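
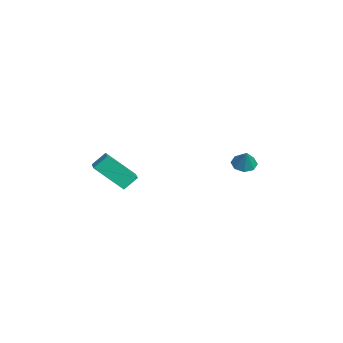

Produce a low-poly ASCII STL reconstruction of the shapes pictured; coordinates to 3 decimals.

solid 
facet normal -0.537 -0.038 -0.843
outer loop
vertex 0.956 3.077 2.711
vertex 0.555 2.69 2.984
vertex 0.601 3.306 2.927
endloop
endfacet
facet normal 0.598 0.788 0.148
outer loop
vertex 0.956 3.077 2.711
vertex 0.601 3.306 2.927
vertex 1.125 2.73 3.876
endloop
endfacet
facet normal -0.538 -0.038 -0.842
outer loop
vertex 0.601 3.306 2.927
vertex 0.555 2.69 2.984
vertex 0.219 3.175 3.177
endloop
endfacet
facet normal 0.034 0.863 0.505
outer loop
vertex 0.601 3.306 2.927
vertex 0.219 3.175 3.177
vertex 1.125 2.73 3.876
endloop
endfacet
facet normal -0.537 -0.037 -0.843
outer loop
vertex 0.219 3.175 3.177
vertex 0.555 2.69 2.984
vertex 0.034 2.76 3.313
endloop
endfacet
facet normal -0.402 0.442 0.802
outer loop
vertex 0.219 3.175 3.177
vertex 0.034 2.76 3.313
vertex 1.125 2.73 3.876
endloop
endfacet
facet normal -0.537 -0.038 -0.843
outer loop
vertex 0.034 2.76 3.313
vertex 0.555 2.69 2.984
vertex 0.154 2.304 3.257
endloop
endfacet
facet normal -0.452 -0.225 0.863
outer loop
vertex 0.034 2.76 3.313
vertex 0.154 2.304 3.257
vertex 1.125 2.73 3.876
endloop
endfacet
facet normal -0.538 -0.036 -0.842
outer loop
vertex 0.154 2.304 3.257
vertex 0.555 2.69 2.984
vertex 0.509 2.075 3.04
endloop
endfacet
facet normal -0.086 -0.752 0.653
outer loop
vertex 0.154 2.304 3.257
vertex 0.509 2.075 3.04
vertex 1.125 2.73 3.876
endloop
endfacet
facet normal -0.538 -0.036 -0.842
outer loop
vertex 0.509 2.075 3.04
vertex 0.555 2.69 2.984
vertex 0.89 2.206 2.791
endloop
endfacet
facet normal 0.478 -0.827 0.296
outer loop
vertex 0.509 2.075 3.04
vertex 0.89 2.206 2.791
vertex 1.125 2.73 3.876
endloop
endfacet
facet normal -0.539 -0.038 -0.841
outer loop
vertex 0.89 2.206 2.791
vertex 0.555 2.69 2.984
vertex 1.075 2.621 2.654
endloop
endfacet
facet normal 0.913 -0.407 -0.001
outer loop
vertex 0.89 2.206 2.791
vertex 1.075 2.621 2.654
vertex 1.125 2.73 3.876
endloop
endfacet
facet normal -0.539 -0.035 -0.842
outer loop
vertex 1.075 2.621 2.654
vertex 0.555 2.69 2.984
vertex 0.956 3.077 2.711
endloop
endfacet
facet normal 0.964 0.259 -0.063
outer loop
vertex 1.075 2.621 2.654
vertex 0.956 3.077 2.711
vertex 1.125 2.73 3.876
endloop
endfacet
facet normal -0.975 -0.023 -0.223
outer loop
vertex 0.92 -4.277 3.321
vertex 0.76 -3.643 3.954
vertex 1.179 -2.944 2.05
endloop
endfacet
facet normal 0.176 -0.697 -0.695
outer loop
vertex 2.3 -2.917 2.306
vertex 0.92 -4.277 3.321
vertex 1.179 -2.944 2.05
endloop
endfacet
facet normal -0.975 -0.023 -0.223
outer loop
vertex 1.179 -2.944 2.05
vertex 0.76 -3.643 3.954
vertex 1.019 -2.31 2.683
endloop
endfacet
facet normal 0.139 0.717 -0.683
outer loop
vertex 1.019 -2.31 2.683
vertex 2.3 -2.917 2.306
vertex 1.179 -2.944 2.05
endloop
endfacet
facet normal -0.139 -0.717 0.683
outer loop
vertex 0.92 -4.277 3.321
vertex 1.881 -3.616 4.21
vertex 0.76 -3.643 3.954
endloop
endfacet
facet normal 0.176 -0.697 -0.695
outer loop
vertex 2.041 -4.25 3.577
vertex 0.92 -4.277 3.321
vertex 2.3 -2.917 2.306
endloop
endfacet
facet normal -0.139 -0.717 0.683
outer loop
vertex 2.041 -4.25 3.577
vertex 1.881 -3.616 4.21
vertex 0.92 -4.277 3.321
endloop
endfacet
facet normal -0.176 0.697 0.695
outer loop
vertex 0.76 -3.643 3.954
vertex 1.881 -3.616 4.21
vertex 1.019 -2.31 2.683
endloop
endfacet
facet normal 0.139 0.717 -0.683
outer loop
vertex 2.14 -2.283 2.939
vertex 2.3 -2.917 2.306
vertex 1.019 -2.31 2.683
endloop
endfacet
facet normal -0.176 0.697 0.695
outer loop
vertex 1.019 -2.31 2.683
vertex 1.881 -3.616 4.21
vertex 2.14 -2.283 2.939
endloop
endfacet
facet normal 0.975 0.023 0.223
outer loop
vertex 2.14 -2.283 2.939
vertex 2.041 -4.25 3.577
vertex 2.3 -2.917 2.306
endloop
endfacet
facet normal 0.975 0.023 0.223
outer loop
vertex 1.881 -3.616 4.21
vertex 2.041 -4.25 3.577
vertex 2.14 -2.283 2.939
endloop
endfacet

endsolid


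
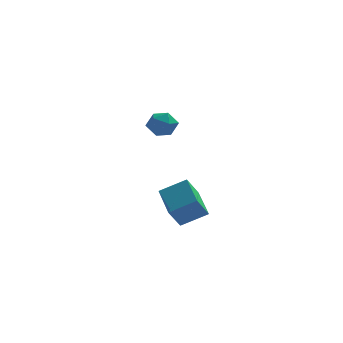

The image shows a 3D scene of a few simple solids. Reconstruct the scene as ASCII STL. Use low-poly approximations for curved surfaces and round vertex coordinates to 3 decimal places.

solid 
facet normal 0.176 0.944 -0.279
outer loop
vertex -3.019 1.459 -0.481
vertex -3.655 1.648 -0.242
vertex -3.097 1.671 0.187
endloop
endfacet
facet normal 0.782 0.614 -0.104
outer loop
vertex -3.019 1.459 -0.481
vertex -3.097 1.671 0.187
vertex -2.684 1.12 0.038
endloop
endfacet
facet normal 0.851 0.040 -0.523
outer loop
vertex -3.019 1.459 -0.481
vertex -2.684 1.12 0.038
vertex -2.987 0.756 -0.483
endloop
endfacet
facet normal 0.286 0.016 -0.958
outer loop
vertex -3.019 1.459 -0.481
vertex -2.987 0.756 -0.483
vertex -3.587 1.082 -0.657
endloop
endfacet
facet normal -0.132 0.576 -0.807
outer loop
vertex -3.019 1.459 -0.481
vertex -3.587 1.082 -0.657
vertex -3.655 1.648 -0.242
endloop
endfacet
facet normal 0.724 0.388 0.571
outer loop
vertex -2.684 1.12 0.038
vertex -3.097 1.671 0.187
vertex -3.113 1.098 0.597
endloop
endfacet
facet normal -0.259 0.922 0.288
outer loop
vertex -3.097 1.671 0.187
vertex -3.655 1.648 -0.242
vertex -3.713 1.424 0.423
endloop
endfacet
facet normal -0.756 0.325 -0.568
outer loop
vertex -3.655 1.648 -0.242
vertex -3.587 1.082 -0.657
vertex -4.016 1.06 -0.098
endloop
endfacet
facet normal -0.079 -0.579 -0.812
outer loop
vertex -3.587 1.082 -0.657
vertex -2.987 0.756 -0.483
vertex -3.603 0.509 -0.247
endloop
endfacet
facet normal 0.835 -0.539 -0.109
outer loop
vertex -2.987 0.756 -0.483
vertex -2.684 1.12 0.038
vertex -3.045 0.532 0.182
endloop
endfacet
facet normal -0.286 -0.016 0.958
outer loop
vertex -3.681 0.721 0.421
vertex -3.113 1.098 0.597
vertex -3.713 1.424 0.423
endloop
endfacet
facet normal -0.851 -0.040 0.523
outer loop
vertex -3.681 0.721 0.421
vertex -3.713 1.424 0.423
vertex -4.016 1.06 -0.098
endloop
endfacet
facet normal -0.782 -0.614 0.104
outer loop
vertex -3.681 0.721 0.421
vertex -4.016 1.06 -0.098
vertex -3.603 0.509 -0.247
endloop
endfacet
facet normal -0.176 -0.944 0.279
outer loop
vertex -3.681 0.721 0.421
vertex -3.603 0.509 -0.247
vertex -3.045 0.532 0.182
endloop
endfacet
facet normal 0.132 -0.576 0.807
outer loop
vertex -3.681 0.721 0.421
vertex -3.045 0.532 0.182
vertex -3.113 1.098 0.597
endloop
endfacet
facet normal 0.079 0.579 0.812
outer loop
vertex -3.713 1.424 0.423
vertex -3.113 1.098 0.597
vertex -3.097 1.671 0.187
endloop
endfacet
facet normal -0.835 0.539 0.109
outer loop
vertex -4.016 1.06 -0.098
vertex -3.713 1.424 0.423
vertex -3.655 1.648 -0.242
endloop
endfacet
facet normal -0.724 -0.388 -0.571
outer loop
vertex -3.603 0.509 -0.247
vertex -4.016 1.06 -0.098
vertex -3.587 1.082 -0.657
endloop
endfacet
facet normal 0.259 -0.922 -0.288
outer loop
vertex -3.045 0.532 0.182
vertex -3.603 0.509 -0.247
vertex -2.987 0.756 -0.483
endloop
endfacet
facet normal 0.756 -0.325 0.568
outer loop
vertex -3.113 1.098 0.597
vertex -3.045 0.532 0.182
vertex -2.684 1.12 0.038
endloop
endfacet
facet normal -0.403 -0.427 0.809
outer loop
vertex -1.814 -4.715 -1.9
vertex -2.236 -3.301 -1.364
vertex -2.872 -4.812 -2.478
endloop
endfacet
facet normal 0.269 -0.901 -0.341
outer loop
vertex -2.444 -4.359 -3.336
vertex -1.814 -4.715 -1.9
vertex -2.872 -4.812 -2.478
endloop
endfacet
facet normal -0.403 -0.427 0.809
outer loop
vertex -2.872 -4.812 -2.478
vertex -2.236 -3.301 -1.364
vertex -3.294 -3.398 -1.942
endloop
endfacet
facet normal -0.875 -0.080 -0.478
outer loop
vertex -3.294 -3.398 -1.942
vertex -2.444 -4.359 -3.336
vertex -2.872 -4.812 -2.478
endloop
endfacet
facet normal 0.875 0.080 0.478
outer loop
vertex -1.814 -4.715 -1.9
vertex -1.808 -2.848 -2.222
vertex -2.236 -3.301 -1.364
endloop
endfacet
facet normal 0.269 -0.901 -0.341
outer loop
vertex -1.386 -4.262 -2.758
vertex -1.814 -4.715 -1.9
vertex -2.444 -4.359 -3.336
endloop
endfacet
facet normal 0.875 0.080 0.478
outer loop
vertex -1.386 -4.262 -2.758
vertex -1.808 -2.848 -2.222
vertex -1.814 -4.715 -1.9
endloop
endfacet
facet normal -0.269 0.901 0.341
outer loop
vertex -2.236 -3.301 -1.364
vertex -1.808 -2.848 -2.222
vertex -3.294 -3.398 -1.942
endloop
endfacet
facet normal -0.875 -0.080 -0.478
outer loop
vertex -2.866 -2.945 -2.8
vertex -2.444 -4.359 -3.336
vertex -3.294 -3.398 -1.942
endloop
endfacet
facet normal -0.269 0.901 0.341
outer loop
vertex -3.294 -3.398 -1.942
vertex -1.808 -2.848 -2.222
vertex -2.866 -2.945 -2.8
endloop
endfacet
facet normal 0.403 0.427 -0.809
outer loop
vertex -2.866 -2.945 -2.8
vertex -1.386 -4.262 -2.758
vertex -2.444 -4.359 -3.336
endloop
endfacet
facet normal 0.403 0.427 -0.809
outer loop
vertex -1.808 -2.848 -2.222
vertex -1.386 -4.262 -2.758
vertex -2.866 -2.945 -2.8
endloop
endfacet

endsolid


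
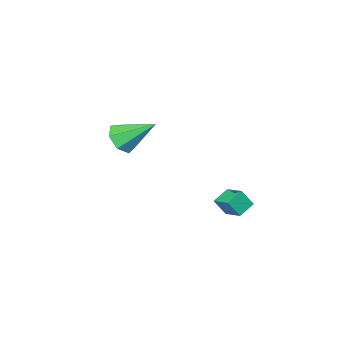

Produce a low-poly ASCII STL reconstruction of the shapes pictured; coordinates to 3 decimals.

solid 
facet normal 0.483 -0.618 -0.620
outer loop
vertex 4.439 -2.831 -1.076
vertex 3.655 -2.958 -1.56
vertex 4.316 -2.316 -1.685
endloop
endfacet
facet normal 0.625 0.654 0.427
outer loop
vertex 4.439 -2.831 -1.076
vertex 4.316 -2.316 -1.685
vertex 2.625 -1.642 -0.24
endloop
endfacet
facet normal 0.483 -0.618 -0.620
outer loop
vertex 4.316 -2.316 -1.685
vertex 3.655 -2.958 -1.56
vertex 3.696 -2.284 -2.2
endloop
endfacet
facet normal 0.213 0.957 -0.197
outer loop
vertex 4.316 -2.316 -1.685
vertex 3.696 -2.284 -2.2
vertex 2.625 -1.642 -0.24
endloop
endfacet
facet normal 0.483 -0.618 -0.620
outer loop
vertex 3.696 -2.284 -2.2
vertex 3.655 -2.958 -1.56
vertex 3.045 -2.76 -2.233
endloop
endfacet
facet normal -0.494 0.710 -0.502
outer loop
vertex 3.696 -2.284 -2.2
vertex 3.045 -2.76 -2.233
vertex 2.625 -1.642 -0.24
endloop
endfacet
facet normal 0.484 -0.618 -0.620
outer loop
vertex 3.045 -2.76 -2.233
vertex 3.655 -2.958 -1.56
vertex 2.853 -3.385 -1.76
endloop
endfacet
facet normal -0.961 0.100 -0.258
outer loop
vertex 3.045 -2.76 -2.233
vertex 2.853 -3.385 -1.76
vertex 2.625 -1.642 -0.24
endloop
endfacet
facet normal 0.484 -0.618 -0.620
outer loop
vertex 2.853 -3.385 -1.76
vertex 3.655 -2.958 -1.56
vertex 3.266 -3.688 -1.136
endloop
endfacet
facet normal -0.838 -0.417 0.352
outer loop
vertex 2.853 -3.385 -1.76
vertex 3.266 -3.688 -1.136
vertex 2.625 -1.642 -0.24
endloop
endfacet
facet normal 0.484 -0.618 -0.620
outer loop
vertex 3.266 -3.688 -1.136
vertex 3.655 -2.958 -1.56
vertex 3.971 -3.442 -0.831
endloop
endfacet
facet normal -0.219 -0.448 0.867
outer loop
vertex 3.266 -3.688 -1.136
vertex 3.971 -3.442 -0.831
vertex 2.625 -1.642 -0.24
endloop
endfacet
facet normal 0.483 -0.618 -0.620
outer loop
vertex 3.971 -3.442 -0.831
vertex 3.655 -2.958 -1.56
vertex 4.439 -2.831 -1.076
endloop
endfacet
facet normal 0.434 0.029 0.901
outer loop
vertex 3.971 -3.442 -0.831
vertex 4.439 -2.831 -1.076
vertex 2.625 -1.642 -0.24
endloop
endfacet
facet normal -0.428 0.357 -0.830
outer loop
vertex 0.897 3.777 -3.284
vertex 1.756 3.96 -3.648
vertex 0.925 2.69 -3.766
endloop
endfacet
facet normal -0.904 -0.193 0.382
outer loop
vertex 1.344 2.34 -2.952
vertex 0.897 3.777 -3.284
vertex 0.925 2.69 -3.766
endloop
endfacet
facet normal -0.428 0.357 -0.830
outer loop
vertex 0.925 2.69 -3.766
vertex 1.756 3.96 -3.648
vertex 1.783 2.872 -4.13
endloop
endfacet
facet normal 0.022 -0.914 -0.405
outer loop
vertex 1.783 2.872 -4.13
vertex 1.344 2.34 -2.952
vertex 0.925 2.69 -3.766
endloop
endfacet
facet normal -0.023 0.914 0.405
outer loop
vertex 0.897 3.777 -3.284
vertex 2.175 3.61 -2.834
vertex 1.756 3.96 -3.648
endloop
endfacet
facet normal -0.903 -0.192 0.384
outer loop
vertex 1.317 3.428 -2.47
vertex 0.897 3.777 -3.284
vertex 1.344 2.34 -2.952
endloop
endfacet
facet normal -0.023 0.915 0.404
outer loop
vertex 1.317 3.428 -2.47
vertex 2.175 3.61 -2.834
vertex 0.897 3.777 -3.284
endloop
endfacet
facet normal 0.904 0.192 -0.383
outer loop
vertex 1.756 3.96 -3.648
vertex 2.175 3.61 -2.834
vertex 1.783 2.872 -4.13
endloop
endfacet
facet normal 0.024 -0.914 -0.404
outer loop
vertex 2.203 2.523 -3.316
vertex 1.344 2.34 -2.952
vertex 1.783 2.872 -4.13
endloop
endfacet
facet normal 0.903 0.193 -0.383
outer loop
vertex 1.783 2.872 -4.13
vertex 2.175 3.61 -2.834
vertex 2.203 2.523 -3.316
endloop
endfacet
facet normal 0.428 -0.357 0.830
outer loop
vertex 2.203 2.523 -3.316
vertex 1.317 3.428 -2.47
vertex 1.344 2.34 -2.952
endloop
endfacet
facet normal 0.428 -0.357 0.830
outer loop
vertex 2.175 3.61 -2.834
vertex 1.317 3.428 -2.47
vertex 2.203 2.523 -3.316
endloop
endfacet

endsolid


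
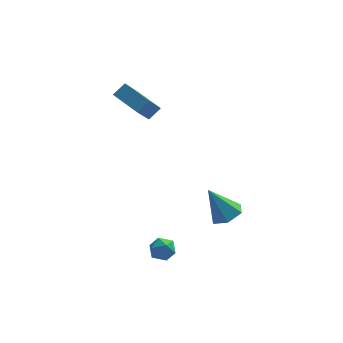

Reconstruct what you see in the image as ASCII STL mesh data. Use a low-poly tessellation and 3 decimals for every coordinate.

solid 
facet normal 0.474 -0.099 -0.875
outer loop
vertex 2.682 -2.429 -0.277
vertex 1.994 -2.007 -0.698
vertex 2.694 -1.524 -0.373
endloop
endfacet
facet normal 0.640 0.073 0.765
outer loop
vertex 2.682 -2.429 -0.277
vertex 2.694 -1.524 -0.373
vertex 1.066 -1.813 1.018
endloop
endfacet
facet normal 0.474 -0.099 -0.875
outer loop
vertex 2.694 -1.524 -0.373
vertex 1.994 -2.007 -0.698
vertex 2.006 -1.102 -0.794
endloop
endfacet
facet normal 0.242 0.854 0.461
outer loop
vertex 2.694 -1.524 -0.373
vertex 2.006 -1.102 -0.794
vertex 1.066 -1.813 1.018
endloop
endfacet
facet normal 0.473 -0.099 -0.875
outer loop
vertex 2.006 -1.102 -0.794
vertex 1.994 -2.007 -0.698
vertex 1.306 -1.585 -1.118
endloop
endfacet
facet normal -0.575 0.818 0.023
outer loop
vertex 2.006 -1.102 -0.794
vertex 1.306 -1.585 -1.118
vertex 1.066 -1.813 1.018
endloop
endfacet
facet normal 0.473 -0.099 -0.875
outer loop
vertex 1.306 -1.585 -1.118
vertex 1.994 -2.007 -0.698
vertex 1.294 -2.49 -1.022
endloop
endfacet
facet normal -0.994 0.001 -0.112
outer loop
vertex 1.306 -1.585 -1.118
vertex 1.294 -2.49 -1.022
vertex 1.066 -1.813 1.018
endloop
endfacet
facet normal 0.473 -0.099 -0.875
outer loop
vertex 1.294 -2.49 -1.022
vertex 1.994 -2.007 -0.698
vertex 1.983 -2.912 -0.602
endloop
endfacet
facet normal -0.595 -0.780 0.192
outer loop
vertex 1.294 -2.49 -1.022
vertex 1.983 -2.912 -0.602
vertex 1.066 -1.813 1.018
endloop
endfacet
facet normal 0.475 -0.099 -0.875
outer loop
vertex 1.983 -2.912 -0.602
vertex 1.994 -2.007 -0.698
vertex 2.682 -2.429 -0.277
endloop
endfacet
facet normal 0.221 -0.744 0.630
outer loop
vertex 1.983 -2.912 -0.602
vertex 2.682 -2.429 -0.277
vertex 1.066 -1.813 1.018
endloop
endfacet
facet normal -0.663 0.703 0.256
outer loop
vertex -3.51 3.606 4.349
vertex -2.896 3.975 4.926
vertex -2.918 4.633 3.062
endloop
endfacet
facet normal -0.668 -0.401 -0.627
outer loop
vertex -1.704 3.345 2.594
vertex -3.51 3.606 4.349
vertex -2.918 4.633 3.062
endloop
endfacet
facet normal -0.663 0.704 0.256
outer loop
vertex -2.918 4.633 3.062
vertex -2.896 3.975 4.926
vertex -2.303 5.002 3.639
endloop
endfacet
facet normal 0.339 0.586 -0.736
outer loop
vertex -2.303 5.002 3.639
vertex -1.704 3.345 2.594
vertex -2.918 4.633 3.062
endloop
endfacet
facet normal -0.339 -0.587 0.736
outer loop
vertex -3.51 3.606 4.349
vertex -1.682 2.687 4.458
vertex -2.896 3.975 4.926
endloop
endfacet
facet normal -0.668 -0.401 -0.627
outer loop
vertex -2.297 2.318 3.881
vertex -3.51 3.606 4.349
vertex -1.704 3.345 2.594
endloop
endfacet
facet normal -0.339 -0.586 0.736
outer loop
vertex -2.297 2.318 3.881
vertex -1.682 2.687 4.458
vertex -3.51 3.606 4.349
endloop
endfacet
facet normal 0.667 0.401 0.628
outer loop
vertex -2.896 3.975 4.926
vertex -1.682 2.687 4.458
vertex -2.303 5.002 3.639
endloop
endfacet
facet normal 0.339 0.586 -0.736
outer loop
vertex -1.09 3.714 3.171
vertex -1.704 3.345 2.594
vertex -2.303 5.002 3.639
endloop
endfacet
facet normal 0.668 0.401 0.627
outer loop
vertex -2.303 5.002 3.639
vertex -1.682 2.687 4.458
vertex -1.09 3.714 3.171
endloop
endfacet
facet normal 0.663 -0.703 -0.256
outer loop
vertex -1.09 3.714 3.171
vertex -2.297 2.318 3.881
vertex -1.704 3.345 2.594
endloop
endfacet
facet normal 0.663 -0.704 -0.257
outer loop
vertex -1.682 2.687 4.458
vertex -2.297 2.318 3.881
vertex -1.09 3.714 3.171
endloop
endfacet
facet normal -0.236 -0.813 0.532
outer loop
vertex -1.742 -3.013 -2.373
vertex -1.239 -3.418 -2.769
vertex -1.025 -3.065 -2.134
endloop
endfacet
facet normal -0.323 -0.221 0.920
outer loop
vertex -1.742 -3.013 -2.373
vertex -1.025 -3.065 -2.134
vertex -1.388 -2.401 -2.102
endloop
endfacet
facet normal -0.790 0.200 0.580
outer loop
vertex -1.742 -3.013 -2.373
vertex -1.388 -2.401 -2.102
vertex -1.825 -2.344 -2.717
endloop
endfacet
facet normal -0.991 -0.132 -0.018
outer loop
vertex -1.742 -3.013 -2.373
vertex -1.825 -2.344 -2.717
vertex -1.734 -2.972 -3.129
endloop
endfacet
facet normal -0.649 -0.759 -0.048
outer loop
vertex -1.742 -3.013 -2.373
vertex -1.734 -2.972 -3.129
vertex -1.239 -3.418 -2.769
endloop
endfacet
facet normal 0.304 0.121 0.945
outer loop
vertex -1.388 -2.401 -2.102
vertex -1.025 -3.065 -2.134
vertex -0.666 -2.428 -2.331
endloop
endfacet
facet normal 0.445 -0.838 0.316
outer loop
vertex -1.025 -3.065 -2.134
vertex -1.239 -3.418 -2.769
vertex -0.575 -3.056 -2.743
endloop
endfacet
facet normal -0.225 -0.751 -0.621
outer loop
vertex -1.239 -3.418 -2.769
vertex -1.734 -2.972 -3.129
vertex -1.012 -2.999 -3.358
endloop
endfacet
facet normal -0.778 0.262 -0.571
outer loop
vertex -1.734 -2.972 -3.129
vertex -1.825 -2.344 -2.717
vertex -1.375 -2.335 -3.326
endloop
endfacet
facet normal -0.452 0.800 0.395
outer loop
vertex -1.825 -2.344 -2.717
vertex -1.388 -2.401 -2.102
vertex -1.161 -1.982 -2.691
endloop
endfacet
facet normal 0.991 0.132 0.018
outer loop
vertex -0.658 -2.387 -3.087
vertex -0.666 -2.428 -2.331
vertex -0.575 -3.056 -2.743
endloop
endfacet
facet normal 0.790 -0.200 -0.580
outer loop
vertex -0.658 -2.387 -3.087
vertex -0.575 -3.056 -2.743
vertex -1.012 -2.999 -3.358
endloop
endfacet
facet normal 0.323 0.221 -0.920
outer loop
vertex -0.658 -2.387 -3.087
vertex -1.012 -2.999 -3.358
vertex -1.375 -2.335 -3.326
endloop
endfacet
facet normal 0.236 0.813 -0.532
outer loop
vertex -0.658 -2.387 -3.087
vertex -1.375 -2.335 -3.326
vertex -1.161 -1.982 -2.691
endloop
endfacet
facet normal 0.649 0.759 0.048
outer loop
vertex -0.658 -2.387 -3.087
vertex -1.161 -1.982 -2.691
vertex -0.666 -2.428 -2.331
endloop
endfacet
facet normal 0.778 -0.262 0.571
outer loop
vertex -0.575 -3.056 -2.743
vertex -0.666 -2.428 -2.331
vertex -1.025 -3.065 -2.134
endloop
endfacet
facet normal 0.452 -0.800 -0.395
outer loop
vertex -1.012 -2.999 -3.358
vertex -0.575 -3.056 -2.743
vertex -1.239 -3.418 -2.769
endloop
endfacet
facet normal -0.304 -0.121 -0.945
outer loop
vertex -1.375 -2.335 -3.326
vertex -1.012 -2.999 -3.358
vertex -1.734 -2.972 -3.129
endloop
endfacet
facet normal -0.445 0.838 -0.316
outer loop
vertex -1.161 -1.982 -2.691
vertex -1.375 -2.335 -3.326
vertex -1.825 -2.344 -2.717
endloop
endfacet
facet normal 0.225 0.751 0.621
outer loop
vertex -0.666 -2.428 -2.331
vertex -1.161 -1.982 -2.691
vertex -1.388 -2.401 -2.102
endloop
endfacet

endsolid


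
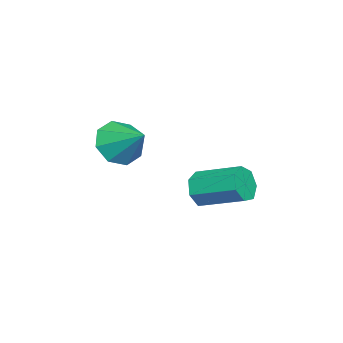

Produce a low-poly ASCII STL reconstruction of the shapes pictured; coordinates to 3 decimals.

solid 
facet normal -0.139 -0.928 -0.347
outer loop
vertex 0.783 -0.686 -0.386
vertex 0.366 -0.385 -1.024
vertex 1.17 -0.529 -0.962
endloop
endfacet
facet normal 0.828 -0.301 0.474
outer loop
vertex 0.783 -0.686 -0.386
vertex 1.17 -0.529 -0.962
vertex 1.052 1.105 0.282
endloop
endfacet
facet normal 0.827 -0.301 0.474
outer loop
vertex 1.052 1.105 0.282
vertex 1.17 -0.529 -0.962
vertex 1.439 1.261 -0.294
endloop
endfacet
facet normal 0.139 0.928 0.345
outer loop
vertex 1.052 1.105 0.282
vertex 1.439 1.261 -0.294
vertex 0.634 1.405 -0.356
endloop
endfacet
facet normal -0.140 -0.928 -0.346
outer loop
vertex 1.17 -0.529 -0.962
vertex 0.366 -0.385 -1.024
vertex 0.951 -0.264 -1.585
endloop
endfacet
facet normal 0.941 -0.016 -0.337
outer loop
vertex 1.17 -0.529 -0.962
vertex 0.951 -0.264 -1.585
vertex 1.439 1.261 -0.294
endloop
endfacet
facet normal 0.941 -0.015 -0.337
outer loop
vertex 1.439 1.261 -0.294
vertex 0.951 -0.264 -1.585
vertex 1.22 1.527 -0.917
endloop
endfacet
facet normal 0.139 0.927 0.347
outer loop
vertex 1.439 1.261 -0.294
vertex 1.22 1.527 -0.917
vertex 0.634 1.405 -0.356
endloop
endfacet
facet normal -0.140 -0.928 -0.346
outer loop
vertex 0.951 -0.264 -1.585
vertex 0.366 -0.385 -1.024
vertex 0.291 -0.09 -1.785
endloop
endfacet
facet normal 0.346 0.282 -0.895
outer loop
vertex 0.951 -0.264 -1.585
vertex 0.291 -0.09 -1.785
vertex 1.22 1.527 -0.917
endloop
endfacet
facet normal 0.346 0.282 -0.895
outer loop
vertex 1.22 1.527 -0.917
vertex 0.291 -0.09 -1.785
vertex 0.56 1.701 -1.117
endloop
endfacet
facet normal 0.139 0.927 0.347
outer loop
vertex 1.22 1.527 -0.917
vertex 0.56 1.701 -1.117
vertex 0.634 1.405 -0.356
endloop
endfacet
facet normal -0.139 -0.928 -0.346
outer loop
vertex 0.291 -0.09 -1.785
vertex 0.366 -0.385 -1.024
vertex -0.313 -0.138 -1.413
endloop
endfacet
facet normal -0.509 0.367 -0.779
outer loop
vertex 0.291 -0.09 -1.785
vertex -0.313 -0.138 -1.413
vertex 0.56 1.701 -1.117
endloop
endfacet
facet normal -0.509 0.367 -0.778
outer loop
vertex 0.56 1.701 -1.117
vertex -0.313 -0.138 -1.413
vertex -0.044 1.652 -0.745
endloop
endfacet
facet normal 0.139 0.927 0.347
outer loop
vertex 0.56 1.701 -1.117
vertex -0.044 1.652 -0.745
vertex 0.634 1.405 -0.356
endloop
endfacet
facet normal -0.139 -0.928 -0.347
outer loop
vertex -0.313 -0.138 -1.413
vertex 0.366 -0.385 -1.024
vertex -0.406 -0.373 -0.747
endloop
endfacet
facet normal -0.982 0.176 -0.075
outer loop
vertex -0.313 -0.138 -1.413
vertex -0.406 -0.373 -0.747
vertex -0.044 1.652 -0.745
endloop
endfacet
facet normal -0.982 0.176 -0.075
outer loop
vertex -0.044 1.652 -0.745
vertex -0.406 -0.373 -0.747
vertex -0.137 1.418 -0.079
endloop
endfacet
facet normal 0.140 0.928 0.346
outer loop
vertex -0.044 1.652 -0.745
vertex -0.137 1.418 -0.079
vertex 0.634 1.405 -0.356
endloop
endfacet
facet normal -0.138 -0.928 -0.346
outer loop
vertex -0.406 -0.373 -0.747
vertex 0.366 -0.385 -1.024
vertex 0.082 -0.616 -0.29
endloop
endfacet
facet normal -0.714 -0.148 0.684
outer loop
vertex -0.406 -0.373 -0.747
vertex 0.082 -0.616 -0.29
vertex -0.137 1.418 -0.079
endloop
endfacet
facet normal -0.714 -0.148 0.684
outer loop
vertex -0.137 1.418 -0.079
vertex 0.082 -0.616 -0.29
vertex 0.351 1.174 0.378
endloop
endfacet
facet normal 0.140 0.928 0.346
outer loop
vertex -0.137 1.418 -0.079
vertex 0.351 1.174 0.378
vertex 0.634 1.405 -0.356
endloop
endfacet
facet normal -0.140 -0.928 -0.346
outer loop
vertex 0.082 -0.616 -0.29
vertex 0.366 -0.385 -1.024
vertex 0.783 -0.686 -0.386
endloop
endfacet
facet normal 0.091 -0.360 0.928
outer loop
vertex 0.082 -0.616 -0.29
vertex 0.783 -0.686 -0.386
vertex 0.351 1.174 0.378
endloop
endfacet
facet normal 0.092 -0.360 0.928
outer loop
vertex 0.351 1.174 0.378
vertex 0.783 -0.686 -0.386
vertex 1.052 1.105 0.282
endloop
endfacet
facet normal 0.139 0.928 0.346
outer loop
vertex 0.351 1.174 0.378
vertex 1.052 1.105 0.282
vertex 0.634 1.405 -0.356
endloop
endfacet
facet normal -0.430 -0.730 -0.531
outer loop
vertex 0.038 -3.277 -0.342
vertex -0.371 -3.703 0.574
vertex -0.714 -2.969 -0.156
endloop
endfacet
facet normal 0.250 0.869 -0.428
outer loop
vertex 0.038 -3.277 -0.342
vertex -0.714 -2.969 -0.156
vertex 0.351 -2.477 1.466
endloop
endfacet
facet normal -0.430 -0.730 -0.532
outer loop
vertex -0.714 -2.969 -0.156
vertex -0.371 -3.703 0.574
vertex -1.266 -3.091 0.458
endloop
endfacet
facet normal -0.306 0.948 -0.087
outer loop
vertex -0.714 -2.969 -0.156
vertex -1.266 -3.091 0.458
vertex 0.351 -2.477 1.466
endloop
endfacet
facet normal -0.430 -0.729 -0.532
outer loop
vertex -1.266 -3.091 0.458
vertex -0.371 -3.703 0.574
vertex -1.294 -3.572 1.14
endloop
endfacet
facet normal -0.553 0.692 0.465
outer loop
vertex -1.266 -3.091 0.458
vertex -1.294 -3.572 1.14
vertex 0.351 -2.477 1.466
endloop
endfacet
facet normal -0.430 -0.730 -0.532
outer loop
vertex -1.294 -3.572 1.14
vertex -0.371 -3.703 0.574
vertex -0.781 -4.129 1.49
endloop
endfacet
facet normal -0.346 0.250 0.904
outer loop
vertex -1.294 -3.572 1.14
vertex -0.781 -4.129 1.49
vertex 0.351 -2.477 1.466
endloop
endfacet
facet normal -0.430 -0.729 -0.532
outer loop
vertex -0.781 -4.129 1.49
vertex -0.371 -3.703 0.574
vertex -0.028 -4.437 1.303
endloop
endfacet
facet normal 0.193 -0.118 0.974
outer loop
vertex -0.781 -4.129 1.49
vertex -0.028 -4.437 1.303
vertex 0.351 -2.477 1.466
endloop
endfacet
facet normal -0.431 -0.729 -0.532
outer loop
vertex -0.028 -4.437 1.303
vertex -0.371 -3.703 0.574
vertex 0.523 -4.315 0.689
endloop
endfacet
facet normal 0.749 -0.197 0.633
outer loop
vertex -0.028 -4.437 1.303
vertex 0.523 -4.315 0.689
vertex 0.351 -2.477 1.466
endloop
endfacet
facet normal -0.430 -0.729 -0.532
outer loop
vertex 0.523 -4.315 0.689
vertex -0.371 -3.703 0.574
vertex 0.551 -3.834 0.008
endloop
endfacet
facet normal 0.995 0.058 0.082
outer loop
vertex 0.523 -4.315 0.689
vertex 0.551 -3.834 0.008
vertex 0.351 -2.477 1.466
endloop
endfacet
facet normal -0.430 -0.730 -0.531
outer loop
vertex 0.551 -3.834 0.008
vertex -0.371 -3.703 0.574
vertex 0.038 -3.277 -0.342
endloop
endfacet
facet normal 0.788 0.501 -0.358
outer loop
vertex 0.551 -3.834 0.008
vertex 0.038 -3.277 -0.342
vertex 0.351 -2.477 1.466
endloop
endfacet

endsolid


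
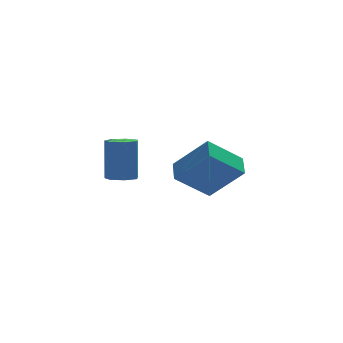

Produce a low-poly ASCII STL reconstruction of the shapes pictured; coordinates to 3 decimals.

solid 
facet normal -0.779 0.011 0.627
outer loop
vertex -0.018 0.747 -2.388
vertex 0.25 1.723 -2.072
vertex -1.178 1.536 -3.841
endloop
endfacet
facet normal -0.252 -0.920 -0.298
outer loop
vertex 0.27 1.517 -5.008
vertex -0.018 0.747 -2.388
vertex -1.178 1.536 -3.841
endloop
endfacet
facet normal -0.779 0.010 0.627
outer loop
vertex -1.178 1.536 -3.841
vertex 0.25 1.723 -2.072
vertex -0.911 2.512 -3.525
endloop
endfacet
facet normal -0.575 0.390 -0.719
outer loop
vertex -0.911 2.512 -3.525
vertex 0.27 1.517 -5.008
vertex -1.178 1.536 -3.841
endloop
endfacet
facet normal 0.575 -0.391 0.719
outer loop
vertex -0.018 0.747 -2.388
vertex 1.698 1.704 -3.239
vertex 0.25 1.723 -2.072
endloop
endfacet
facet normal -0.252 -0.921 -0.298
outer loop
vertex 1.431 0.728 -3.555
vertex -0.018 0.747 -2.388
vertex 0.27 1.517 -5.008
endloop
endfacet
facet normal 0.574 -0.390 0.720
outer loop
vertex 1.431 0.728 -3.555
vertex 1.698 1.704 -3.239
vertex -0.018 0.747 -2.388
endloop
endfacet
facet normal 0.252 0.921 0.298
outer loop
vertex 0.25 1.723 -2.072
vertex 1.698 1.704 -3.239
vertex -0.911 2.512 -3.525
endloop
endfacet
facet normal -0.574 0.391 -0.719
outer loop
vertex 0.538 2.493 -4.692
vertex 0.27 1.517 -5.008
vertex -0.911 2.512 -3.525
endloop
endfacet
facet normal 0.252 0.920 0.298
outer loop
vertex -0.911 2.512 -3.525
vertex 1.698 1.704 -3.239
vertex 0.538 2.493 -4.692
endloop
endfacet
facet normal 0.778 -0.011 -0.628
outer loop
vertex 0.538 2.493 -4.692
vertex 1.431 0.728 -3.555
vertex 0.27 1.517 -5.008
endloop
endfacet
facet normal 0.779 -0.010 -0.627
outer loop
vertex 1.698 1.704 -3.239
vertex 1.431 0.728 -3.555
vertex 0.538 2.493 -4.692
endloop
endfacet
facet normal -0.087 -0.280 -0.956
outer loop
vertex -3.723 -0.654 -2.274
vertex -4.056 -1.158 -2.096
vertex -4.264 -0.582 -2.246
endloop
endfacet
facet normal 0.112 0.951 -0.289
outer loop
vertex -3.723 -0.654 -2.274
vertex -4.264 -0.582 -2.246
vertex -3.57 -0.158 -0.582
endloop
endfacet
facet normal 0.112 0.951 -0.289
outer loop
vertex -3.57 -0.158 -0.582
vertex -4.264 -0.582 -2.246
vertex -4.111 -0.086 -0.554
endloop
endfacet
facet normal 0.087 0.280 0.956
outer loop
vertex -3.57 -0.158 -0.582
vertex -4.111 -0.086 -0.554
vertex -3.904 -0.662 -0.404
endloop
endfacet
facet normal -0.087 -0.280 -0.956
outer loop
vertex -4.264 -0.582 -2.246
vertex -4.056 -1.158 -2.096
vertex -4.649 -0.944 -2.105
endloop
endfacet
facet normal -0.705 0.695 -0.140
outer loop
vertex -4.264 -0.582 -2.246
vertex -4.649 -0.944 -2.105
vertex -4.111 -0.086 -0.554
endloop
endfacet
facet normal -0.705 0.695 -0.140
outer loop
vertex -4.111 -0.086 -0.554
vertex -4.649 -0.944 -2.105
vertex -4.496 -0.448 -0.413
endloop
endfacet
facet normal 0.087 0.280 0.956
outer loop
vertex -4.111 -0.086 -0.554
vertex -4.496 -0.448 -0.413
vertex -3.904 -0.662 -0.404
endloop
endfacet
facet normal -0.086 -0.279 -0.956
outer loop
vertex -4.649 -0.944 -2.105
vertex -4.056 -1.158 -2.096
vertex -4.587 -1.467 -1.958
endloop
endfacet
facet normal -0.990 -0.085 0.114
outer loop
vertex -4.649 -0.944 -2.105
vertex -4.587 -1.467 -1.958
vertex -4.496 -0.448 -0.413
endloop
endfacet
facet normal -0.990 -0.083 0.113
outer loop
vertex -4.496 -0.448 -0.413
vertex -4.587 -1.467 -1.958
vertex -4.435 -0.971 -0.265
endloop
endfacet
facet normal 0.087 0.281 0.956
outer loop
vertex -4.496 -0.448 -0.413
vertex -4.435 -0.971 -0.265
vertex -3.904 -0.662 -0.404
endloop
endfacet
facet normal -0.085 -0.281 -0.956
outer loop
vertex -4.587 -1.467 -1.958
vertex -4.056 -1.158 -2.096
vertex -4.126 -1.757 -1.914
endloop
endfacet
facet normal -0.530 -0.800 0.282
outer loop
vertex -4.587 -1.467 -1.958
vertex -4.126 -1.757 -1.914
vertex -4.435 -0.971 -0.265
endloop
endfacet
facet normal -0.530 -0.800 0.282
outer loop
vertex -4.435 -0.971 -0.265
vertex -4.126 -1.757 -1.914
vertex -3.974 -1.261 -0.222
endloop
endfacet
facet normal 0.087 0.280 0.956
outer loop
vertex -4.435 -0.971 -0.265
vertex -3.974 -1.261 -0.222
vertex -3.904 -0.662 -0.404
endloop
endfacet
facet normal -0.087 -0.280 -0.956
outer loop
vertex -4.126 -1.757 -1.914
vertex -4.056 -1.158 -2.096
vertex -3.612 -1.596 -2.008
endloop
endfacet
facet normal 0.330 -0.914 0.238
outer loop
vertex -4.126 -1.757 -1.914
vertex -3.612 -1.596 -2.008
vertex -3.974 -1.261 -0.222
endloop
endfacet
facet normal 0.329 -0.914 0.238
outer loop
vertex -3.974 -1.261 -0.222
vertex -3.612 -1.596 -2.008
vertex -3.46 -1.1 -0.315
endloop
endfacet
facet normal 0.085 0.281 0.956
outer loop
vertex -3.974 -1.261 -0.222
vertex -3.46 -1.1 -0.315
vertex -3.904 -0.662 -0.404
endloop
endfacet
facet normal -0.087 -0.280 -0.956
outer loop
vertex -3.612 -1.596 -2.008
vertex -4.056 -1.158 -2.096
vertex -3.432 -1.105 -2.168
endloop
endfacet
facet normal 0.940 -0.340 0.015
outer loop
vertex -3.612 -1.596 -2.008
vertex -3.432 -1.105 -2.168
vertex -3.46 -1.1 -0.315
endloop
endfacet
facet normal 0.940 -0.340 0.015
outer loop
vertex -3.46 -1.1 -0.315
vertex -3.432 -1.105 -2.168
vertex -3.28 -0.609 -0.476
endloop
endfacet
facet normal 0.086 0.282 0.956
outer loop
vertex -3.46 -1.1 -0.315
vertex -3.28 -0.609 -0.476
vertex -3.904 -0.662 -0.404
endloop
endfacet
facet normal -0.086 -0.280 -0.956
outer loop
vertex -3.432 -1.105 -2.168
vertex -4.056 -1.158 -2.096
vertex -3.723 -0.654 -2.274
endloop
endfacet
facet normal 0.842 0.492 -0.220
outer loop
vertex -3.432 -1.105 -2.168
vertex -3.723 -0.654 -2.274
vertex -3.28 -0.609 -0.476
endloop
endfacet
facet normal 0.843 0.490 -0.220
outer loop
vertex -3.28 -0.609 -0.476
vertex -3.723 -0.654 -2.274
vertex -3.57 -0.158 -0.582
endloop
endfacet
facet normal 0.086 0.280 0.956
outer loop
vertex -3.28 -0.609 -0.476
vertex -3.57 -0.158 -0.582
vertex -3.904 -0.662 -0.404
endloop
endfacet

endsolid


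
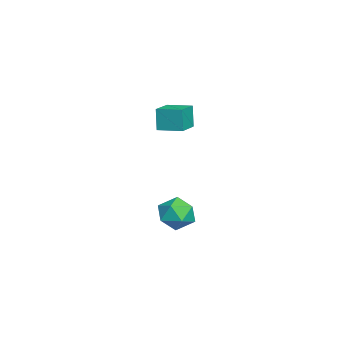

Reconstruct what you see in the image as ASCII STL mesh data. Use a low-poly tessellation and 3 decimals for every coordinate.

solid 
facet normal -0.940 0.306 -0.150
outer loop
vertex 0.58 -1.686 2.179
vertex 0.919 -0.592 2.289
vertex 0.775 -1.634 1.067
endloop
endfacet
facet normal -0.295 -0.951 -0.096
outer loop
vertex 1.921 -2.008 1.251
vertex 0.58 -1.686 2.179
vertex 0.775 -1.634 1.067
endloop
endfacet
facet normal -0.940 0.306 -0.150
outer loop
vertex 0.775 -1.634 1.067
vertex 0.919 -0.592 2.289
vertex 1.113 -0.541 1.177
endloop
endfacet
facet normal 0.173 0.046 -0.984
outer loop
vertex 1.113 -0.541 1.177
vertex 1.921 -2.008 1.251
vertex 0.775 -1.634 1.067
endloop
endfacet
facet normal -0.173 -0.045 0.984
outer loop
vertex 0.58 -1.686 2.179
vertex 2.065 -0.966 2.473
vertex 0.919 -0.592 2.289
endloop
endfacet
facet normal -0.294 -0.951 -0.095
outer loop
vertex 1.727 -2.059 2.363
vertex 0.58 -1.686 2.179
vertex 1.921 -2.008 1.251
endloop
endfacet
facet normal -0.173 -0.046 0.984
outer loop
vertex 1.727 -2.059 2.363
vertex 2.065 -0.966 2.473
vertex 0.58 -1.686 2.179
endloop
endfacet
facet normal 0.295 0.951 0.095
outer loop
vertex 0.919 -0.592 2.289
vertex 2.065 -0.966 2.473
vertex 1.113 -0.541 1.177
endloop
endfacet
facet normal 0.173 0.045 -0.984
outer loop
vertex 2.26 -0.914 1.361
vertex 1.921 -2.008 1.251
vertex 1.113 -0.541 1.177
endloop
endfacet
facet normal 0.294 0.951 0.096
outer loop
vertex 1.113 -0.541 1.177
vertex 2.065 -0.966 2.473
vertex 2.26 -0.914 1.361
endloop
endfacet
facet normal 0.940 -0.306 0.150
outer loop
vertex 2.26 -0.914 1.361
vertex 1.727 -2.059 2.363
vertex 1.921 -2.008 1.251
endloop
endfacet
facet normal 0.940 -0.306 0.151
outer loop
vertex 2.065 -0.966 2.473
vertex 1.727 -2.059 2.363
vertex 2.26 -0.914 1.361
endloop
endfacet
facet normal -0.935 0.263 -0.238
outer loop
vertex 1.138 -1.002 -4.39
vertex 0.815 -1.487 -3.657
vertex 1.043 -0.585 -3.558
endloop
endfacet
facet normal -0.471 0.766 -0.438
outer loop
vertex 1.138 -1.002 -4.39
vertex 1.043 -0.585 -3.558
vertex 1.801 -0.418 -4.081
endloop
endfacet
facet normal 0.000 0.467 -0.884
outer loop
vertex 1.138 -1.002 -4.39
vertex 1.801 -0.418 -4.081
vertex 2.041 -1.218 -4.504
endloop
endfacet
facet normal -0.174 -0.221 -0.960
outer loop
vertex 1.138 -1.002 -4.39
vertex 2.041 -1.218 -4.504
vertex 1.432 -1.878 -4.242
endloop
endfacet
facet normal -0.752 -0.347 -0.561
outer loop
vertex 1.138 -1.002 -4.39
vertex 1.432 -1.878 -4.242
vertex 0.815 -1.487 -3.657
endloop
endfacet
facet normal -0.118 0.983 0.143
outer loop
vertex 1.801 -0.418 -4.081
vertex 1.043 -0.585 -3.558
vertex 1.888 -0.542 -3.158
endloop
endfacet
facet normal -0.868 0.168 0.466
outer loop
vertex 1.043 -0.585 -3.558
vertex 0.815 -1.487 -3.657
vertex 1.279 -1.202 -2.896
endloop
endfacet
facet normal -0.572 -0.818 -0.056
outer loop
vertex 0.815 -1.487 -3.657
vertex 1.432 -1.878 -4.242
vertex 1.519 -2.002 -3.319
endloop
endfacet
facet normal 0.363 -0.613 -0.701
outer loop
vertex 1.432 -1.878 -4.242
vertex 2.041 -1.218 -4.504
vertex 2.277 -1.835 -3.842
endloop
endfacet
facet normal 0.644 0.500 -0.580
outer loop
vertex 2.041 -1.218 -4.504
vertex 1.801 -0.418 -4.081
vertex 2.505 -0.933 -3.743
endloop
endfacet
facet normal 0.174 0.221 0.960
outer loop
vertex 2.182 -1.418 -3.01
vertex 1.888 -0.542 -3.158
vertex 1.279 -1.202 -2.896
endloop
endfacet
facet normal -0.000 -0.467 0.884
outer loop
vertex 2.182 -1.418 -3.01
vertex 1.279 -1.202 -2.896
vertex 1.519 -2.002 -3.319
endloop
endfacet
facet normal 0.471 -0.766 0.438
outer loop
vertex 2.182 -1.418 -3.01
vertex 1.519 -2.002 -3.319
vertex 2.277 -1.835 -3.842
endloop
endfacet
facet normal 0.935 -0.263 0.238
outer loop
vertex 2.182 -1.418 -3.01
vertex 2.277 -1.835 -3.842
vertex 2.505 -0.933 -3.743
endloop
endfacet
facet normal 0.752 0.347 0.561
outer loop
vertex 2.182 -1.418 -3.01
vertex 2.505 -0.933 -3.743
vertex 1.888 -0.542 -3.158
endloop
endfacet
facet normal -0.363 0.613 0.701
outer loop
vertex 1.279 -1.202 -2.896
vertex 1.888 -0.542 -3.158
vertex 1.043 -0.585 -3.558
endloop
endfacet
facet normal -0.644 -0.500 0.580
outer loop
vertex 1.519 -2.002 -3.319
vertex 1.279 -1.202 -2.896
vertex 0.815 -1.487 -3.657
endloop
endfacet
facet normal 0.118 -0.983 -0.143
outer loop
vertex 2.277 -1.835 -3.842
vertex 1.519 -2.002 -3.319
vertex 1.432 -1.878 -4.242
endloop
endfacet
facet normal 0.868 -0.168 -0.466
outer loop
vertex 2.505 -0.933 -3.743
vertex 2.277 -1.835 -3.842
vertex 2.041 -1.218 -4.504
endloop
endfacet
facet normal 0.572 0.818 0.056
outer loop
vertex 1.888 -0.542 -3.158
vertex 2.505 -0.933 -3.743
vertex 1.801 -0.418 -4.081
endloop
endfacet

endsolid


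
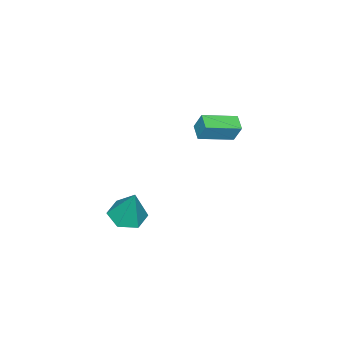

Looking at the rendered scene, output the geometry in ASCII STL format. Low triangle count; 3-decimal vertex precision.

solid 
facet normal -0.662 -0.672 0.332
outer loop
vertex -2.102 -3.725 3.057
vertex -3.584 -2.509 2.563
vertex -2.144 -4.209 1.993
endloop
endfacet
facet normal 0.749 -0.614 0.250
outer loop
vertex -1.516 -3.571 1.677
vertex -2.102 -3.725 3.057
vertex -2.144 -4.209 1.993
endloop
endfacet
facet normal -0.661 -0.672 0.333
outer loop
vertex -2.144 -4.209 1.993
vertex -3.584 -2.509 2.563
vertex -3.627 -2.994 1.499
endloop
endfacet
facet normal -0.037 -0.414 -0.909
outer loop
vertex -3.627 -2.994 1.499
vertex -1.516 -3.571 1.677
vertex -2.144 -4.209 1.993
endloop
endfacet
facet normal 0.037 0.414 0.909
outer loop
vertex -2.102 -3.725 3.057
vertex -2.956 -1.871 2.247
vertex -3.584 -2.509 2.563
endloop
endfacet
facet normal 0.749 -0.614 0.250
outer loop
vertex -1.473 -3.086 2.741
vertex -2.102 -3.725 3.057
vertex -1.516 -3.571 1.677
endloop
endfacet
facet normal 0.036 0.414 0.910
outer loop
vertex -1.473 -3.086 2.741
vertex -2.956 -1.871 2.247
vertex -2.102 -3.725 3.057
endloop
endfacet
facet normal -0.749 0.614 -0.249
outer loop
vertex -3.584 -2.509 2.563
vertex -2.956 -1.871 2.247
vertex -3.627 -2.994 1.499
endloop
endfacet
facet normal -0.036 -0.414 -0.910
outer loop
vertex -2.998 -2.355 1.183
vertex -1.516 -3.571 1.677
vertex -3.627 -2.994 1.499
endloop
endfacet
facet normal -0.749 0.614 -0.250
outer loop
vertex -3.627 -2.994 1.499
vertex -2.956 -1.871 2.247
vertex -2.998 -2.355 1.183
endloop
endfacet
facet normal 0.662 0.672 -0.333
outer loop
vertex -2.998 -2.355 1.183
vertex -1.473 -3.086 2.741
vertex -1.516 -3.571 1.677
endloop
endfacet
facet normal 0.662 0.672 -0.332
outer loop
vertex -2.956 -1.871 2.247
vertex -1.473 -3.086 2.741
vertex -2.998 -2.355 1.183
endloop
endfacet
facet normal -0.159 -0.328 -0.931
outer loop
vertex 4.297 -5.124 -0.847
vertex 3.657 -4.334 -1.016
vertex 4.662 -4.236 -1.222
endloop
endfacet
facet normal 0.913 -0.234 0.335
outer loop
vertex 4.297 -5.124 -0.847
vertex 4.662 -4.236 -1.222
vertex 4.003 -3.626 0.996
endloop
endfacet
facet normal -0.159 -0.328 -0.931
outer loop
vertex 4.662 -4.236 -1.222
vertex 3.657 -4.334 -1.016
vertex 4.022 -3.447 -1.391
endloop
endfacet
facet normal 0.770 0.636 0.054
outer loop
vertex 4.662 -4.236 -1.222
vertex 4.022 -3.447 -1.391
vertex 4.003 -3.626 0.996
endloop
endfacet
facet normal -0.160 -0.328 -0.931
outer loop
vertex 4.022 -3.447 -1.391
vertex 3.657 -4.334 -1.016
vertex 3.018 -3.544 -1.184
endloop
endfacet
facet normal -0.081 0.994 0.074
outer loop
vertex 4.022 -3.447 -1.391
vertex 3.018 -3.544 -1.184
vertex 4.003 -3.626 0.996
endloop
endfacet
facet normal -0.160 -0.327 -0.931
outer loop
vertex 3.018 -3.544 -1.184
vertex 3.657 -4.334 -1.016
vertex 2.653 -4.432 -0.809
endloop
endfacet
facet normal -0.791 0.484 0.375
outer loop
vertex 3.018 -3.544 -1.184
vertex 2.653 -4.432 -0.809
vertex 4.003 -3.626 0.996
endloop
endfacet
facet normal -0.160 -0.328 -0.931
outer loop
vertex 2.653 -4.432 -0.809
vertex 3.657 -4.334 -1.016
vertex 3.293 -5.221 -0.641
endloop
endfacet
facet normal -0.648 -0.386 0.657
outer loop
vertex 2.653 -4.432 -0.809
vertex 3.293 -5.221 -0.641
vertex 4.003 -3.626 0.996
endloop
endfacet
facet normal -0.159 -0.328 -0.931
outer loop
vertex 3.293 -5.221 -0.641
vertex 3.657 -4.334 -1.016
vertex 4.297 -5.124 -0.847
endloop
endfacet
facet normal 0.203 -0.744 0.637
outer loop
vertex 3.293 -5.221 -0.641
vertex 4.297 -5.124 -0.847
vertex 4.003 -3.626 0.996
endloop
endfacet

endsolid


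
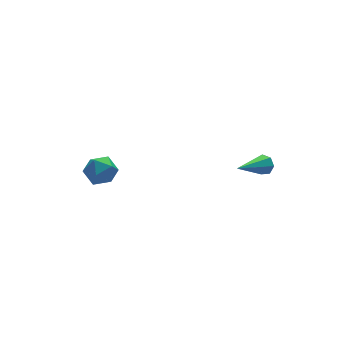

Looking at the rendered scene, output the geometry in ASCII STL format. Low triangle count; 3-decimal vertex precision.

solid 
facet normal -0.622 0.775 -0.112
outer loop
vertex -3.949 4.323 1.836
vertex -4.446 4.028 2.559
vertex -3.741 4.613 2.69
endloop
endfacet
facet normal 0.035 0.944 -0.329
outer loop
vertex -3.949 4.323 1.836
vertex -3.741 4.613 2.69
vertex -3.065 4.383 2.103
endloop
endfacet
facet normal 0.222 0.487 -0.845
outer loop
vertex -3.949 4.323 1.836
vertex -3.065 4.383 2.103
vertex -3.351 3.655 1.608
endloop
endfacet
facet normal -0.321 0.035 -0.946
outer loop
vertex -3.949 4.323 1.836
vertex -3.351 3.655 1.608
vertex -4.205 3.436 1.89
endloop
endfacet
facet normal -0.844 0.213 -0.493
outer loop
vertex -3.949 4.323 1.836
vertex -4.205 3.436 1.89
vertex -4.446 4.028 2.559
endloop
endfacet
facet normal 0.480 0.849 0.221
outer loop
vertex -3.065 4.383 2.103
vertex -3.741 4.613 2.69
vertex -3.015 4.124 2.99
endloop
endfacet
facet normal -0.584 0.576 0.572
outer loop
vertex -3.741 4.613 2.69
vertex -4.446 4.028 2.559
vertex -3.869 3.905 3.272
endloop
endfacet
facet normal -0.942 -0.333 -0.044
outer loop
vertex -4.446 4.028 2.559
vertex -4.205 3.436 1.89
vertex -4.155 3.177 2.777
endloop
endfacet
facet normal -0.097 -0.621 -0.777
outer loop
vertex -4.205 3.436 1.89
vertex -3.351 3.655 1.608
vertex -3.479 2.947 2.19
endloop
endfacet
facet normal 0.782 0.110 -0.614
outer loop
vertex -3.351 3.655 1.608
vertex -3.065 4.383 2.103
vertex -2.774 3.532 2.321
endloop
endfacet
facet normal 0.321 -0.035 0.946
outer loop
vertex -3.271 3.237 3.044
vertex -3.015 4.124 2.99
vertex -3.869 3.905 3.272
endloop
endfacet
facet normal -0.222 -0.487 0.845
outer loop
vertex -3.271 3.237 3.044
vertex -3.869 3.905 3.272
vertex -4.155 3.177 2.777
endloop
endfacet
facet normal -0.035 -0.944 0.329
outer loop
vertex -3.271 3.237 3.044
vertex -4.155 3.177 2.777
vertex -3.479 2.947 2.19
endloop
endfacet
facet normal 0.622 -0.775 0.112
outer loop
vertex -3.271 3.237 3.044
vertex -3.479 2.947 2.19
vertex -2.774 3.532 2.321
endloop
endfacet
facet normal 0.844 -0.213 0.493
outer loop
vertex -3.271 3.237 3.044
vertex -2.774 3.532 2.321
vertex -3.015 4.124 2.99
endloop
endfacet
facet normal 0.097 0.621 0.777
outer loop
vertex -3.869 3.905 3.272
vertex -3.015 4.124 2.99
vertex -3.741 4.613 2.69
endloop
endfacet
facet normal -0.782 -0.110 0.614
outer loop
vertex -4.155 3.177 2.777
vertex -3.869 3.905 3.272
vertex -4.446 4.028 2.559
endloop
endfacet
facet normal -0.480 -0.849 -0.221
outer loop
vertex -3.479 2.947 2.19
vertex -4.155 3.177 2.777
vertex -4.205 3.436 1.89
endloop
endfacet
facet normal 0.584 -0.576 -0.572
outer loop
vertex -2.774 3.532 2.321
vertex -3.479 2.947 2.19
vertex -3.351 3.655 1.608
endloop
endfacet
facet normal 0.942 0.333 0.044
outer loop
vertex -3.015 4.124 2.99
vertex -2.774 3.532 2.321
vertex -3.065 4.383 2.103
endloop
endfacet
facet normal 0.854 0.265 -0.448
outer loop
vertex 3.593 -0.017 3.271
vertex 3.297 0.097 2.774
vertex 3.418 0.462 3.221
endloop
endfacet
facet normal 0.179 0.166 0.970
outer loop
vertex 3.593 -0.017 3.271
vertex 3.418 0.462 3.221
vertex 1.443 -0.477 3.746
endloop
endfacet
facet normal 0.854 0.265 -0.448
outer loop
vertex 3.418 0.462 3.221
vertex 3.297 0.097 2.774
vertex 3.152 0.665 2.834
endloop
endfacet
facet normal -0.225 0.791 0.569
outer loop
vertex 3.418 0.462 3.221
vertex 3.152 0.665 2.834
vertex 1.443 -0.477 3.746
endloop
endfacet
facet normal 0.854 0.265 -0.447
outer loop
vertex 3.152 0.665 2.834
vertex 3.297 0.097 2.774
vertex 2.995 0.441 2.401
endloop
endfacet
facet normal -0.611 0.772 -0.178
outer loop
vertex 3.152 0.665 2.834
vertex 2.995 0.441 2.401
vertex 1.443 -0.477 3.746
endloop
endfacet
facet normal 0.854 0.264 -0.448
outer loop
vertex 2.995 0.441 2.401
vertex 3.297 0.097 2.774
vertex 3.065 -0.043 2.249
endloop
endfacet
facet normal -0.691 0.124 -0.712
outer loop
vertex 2.995 0.441 2.401
vertex 3.065 -0.043 2.249
vertex 1.443 -0.477 3.746
endloop
endfacet
facet normal 0.855 0.263 -0.448
outer loop
vertex 3.065 -0.043 2.249
vertex 3.297 0.097 2.774
vertex 3.309 -0.422 2.492
endloop
endfacet
facet normal -0.404 -0.664 -0.630
outer loop
vertex 3.065 -0.043 2.249
vertex 3.309 -0.422 2.492
vertex 1.443 -0.477 3.746
endloop
endfacet
facet normal 0.854 0.263 -0.448
outer loop
vertex 3.309 -0.422 2.492
vertex 3.297 0.097 2.774
vertex 3.544 -0.41 2.947
endloop
endfacet
facet normal 0.035 -0.999 0.008
outer loop
vertex 3.309 -0.422 2.492
vertex 3.544 -0.41 2.947
vertex 1.443 -0.477 3.746
endloop
endfacet
facet normal 0.854 0.263 -0.448
outer loop
vertex 3.544 -0.41 2.947
vertex 3.297 0.097 2.774
vertex 3.593 -0.017 3.271
endloop
endfacet
facet normal 0.294 -0.630 0.719
outer loop
vertex 3.544 -0.41 2.947
vertex 3.593 -0.017 3.271
vertex 1.443 -0.477 3.746
endloop
endfacet

endsolid


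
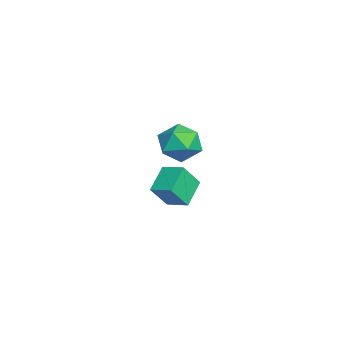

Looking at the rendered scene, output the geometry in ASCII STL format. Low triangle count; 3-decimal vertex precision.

solid 
facet normal 0.008 0.154 0.988
outer loop
vertex 2.938 -2.544 3.925
vertex 2.264 -3.243 4.039
vertex 3.215 -3.471 4.067
endloop
endfacet
facet normal 0.646 0.300 0.702
outer loop
vertex 2.938 -2.544 3.925
vertex 3.215 -3.471 4.067
vertex 3.677 -2.919 3.406
endloop
endfacet
facet normal 0.554 0.806 0.207
outer loop
vertex 2.938 -2.544 3.925
vertex 3.677 -2.919 3.406
vertex 3.013 -2.35 2.969
endloop
endfacet
facet normal -0.139 0.973 0.186
outer loop
vertex 2.938 -2.544 3.925
vertex 3.013 -2.35 2.969
vertex 2.139 -2.55 3.36
endloop
endfacet
facet normal -0.477 0.569 0.669
outer loop
vertex 2.938 -2.544 3.925
vertex 2.139 -2.55 3.36
vertex 2.264 -3.243 4.039
endloop
endfacet
facet normal 0.881 -0.288 0.376
outer loop
vertex 3.677 -2.919 3.406
vertex 3.215 -3.471 4.067
vertex 3.461 -3.85 3.2
endloop
endfacet
facet normal -0.151 -0.525 0.838
outer loop
vertex 3.215 -3.471 4.067
vertex 2.264 -3.243 4.039
vertex 2.587 -4.05 3.591
endloop
endfacet
facet normal -0.936 0.146 0.321
outer loop
vertex 2.264 -3.243 4.039
vertex 2.139 -2.55 3.36
vertex 1.923 -3.481 3.154
endloop
endfacet
facet normal -0.388 0.799 -0.459
outer loop
vertex 2.139 -2.55 3.36
vertex 3.013 -2.35 2.969
vertex 2.385 -2.929 2.493
endloop
endfacet
facet normal 0.734 0.530 -0.425
outer loop
vertex 3.013 -2.35 2.969
vertex 3.677 -2.919 3.406
vertex 3.336 -3.157 2.521
endloop
endfacet
facet normal 0.139 -0.973 -0.186
outer loop
vertex 2.662 -3.856 2.635
vertex 3.461 -3.85 3.2
vertex 2.587 -4.05 3.591
endloop
endfacet
facet normal -0.554 -0.806 -0.207
outer loop
vertex 2.662 -3.856 2.635
vertex 2.587 -4.05 3.591
vertex 1.923 -3.481 3.154
endloop
endfacet
facet normal -0.646 -0.300 -0.702
outer loop
vertex 2.662 -3.856 2.635
vertex 1.923 -3.481 3.154
vertex 2.385 -2.929 2.493
endloop
endfacet
facet normal -0.008 -0.154 -0.988
outer loop
vertex 2.662 -3.856 2.635
vertex 2.385 -2.929 2.493
vertex 3.336 -3.157 2.521
endloop
endfacet
facet normal 0.477 -0.569 -0.669
outer loop
vertex 2.662 -3.856 2.635
vertex 3.336 -3.157 2.521
vertex 3.461 -3.85 3.2
endloop
endfacet
facet normal 0.388 -0.799 0.459
outer loop
vertex 2.587 -4.05 3.591
vertex 3.461 -3.85 3.2
vertex 3.215 -3.471 4.067
endloop
endfacet
facet normal -0.734 -0.530 0.425
outer loop
vertex 1.923 -3.481 3.154
vertex 2.587 -4.05 3.591
vertex 2.264 -3.243 4.039
endloop
endfacet
facet normal -0.881 0.288 -0.376
outer loop
vertex 2.385 -2.929 2.493
vertex 1.923 -3.481 3.154
vertex 2.139 -2.55 3.36
endloop
endfacet
facet normal 0.151 0.525 -0.838
outer loop
vertex 3.336 -3.157 2.521
vertex 2.385 -2.929 2.493
vertex 3.013 -2.35 2.969
endloop
endfacet
facet normal 0.936 -0.146 -0.321
outer loop
vertex 3.461 -3.85 3.2
vertex 3.336 -3.157 2.521
vertex 3.677 -2.919 3.406
endloop
endfacet
facet normal -0.559 -0.782 -0.276
outer loop
vertex -1.947 -3.82 -0.722
vertex -2.366 -3.123 -1.85
vertex -0.857 -4.342 -1.449
endloop
endfacet
facet normal 0.301 -0.502 0.811
outer loop
vertex -0.254 -3.497 -1.15
vertex -1.947 -3.82 -0.722
vertex -0.857 -4.342 -1.449
endloop
endfacet
facet normal -0.558 -0.782 -0.277
outer loop
vertex -0.857 -4.342 -1.449
vertex -2.366 -3.123 -1.85
vertex -1.275 -3.645 -2.576
endloop
endfacet
facet normal 0.773 -0.369 -0.515
outer loop
vertex -1.275 -3.645 -2.576
vertex -0.254 -3.497 -1.15
vertex -0.857 -4.342 -1.449
endloop
endfacet
facet normal -0.773 0.369 0.515
outer loop
vertex -1.947 -3.82 -0.722
vertex -1.763 -2.278 -1.551
vertex -2.366 -3.123 -1.85
endloop
endfacet
facet normal 0.301 -0.501 0.812
outer loop
vertex -1.345 -2.975 -0.424
vertex -1.947 -3.82 -0.722
vertex -0.254 -3.497 -1.15
endloop
endfacet
facet normal -0.773 0.369 0.515
outer loop
vertex -1.345 -2.975 -0.424
vertex -1.763 -2.278 -1.551
vertex -1.947 -3.82 -0.722
endloop
endfacet
facet normal -0.300 0.501 -0.812
outer loop
vertex -2.366 -3.123 -1.85
vertex -1.763 -2.278 -1.551
vertex -1.275 -3.645 -2.576
endloop
endfacet
facet normal 0.773 -0.369 -0.515
outer loop
vertex -0.673 -2.8 -2.278
vertex -0.254 -3.497 -1.15
vertex -1.275 -3.645 -2.576
endloop
endfacet
facet normal -0.301 0.501 -0.811
outer loop
vertex -1.275 -3.645 -2.576
vertex -1.763 -2.278 -1.551
vertex -0.673 -2.8 -2.278
endloop
endfacet
facet normal 0.558 0.782 0.276
outer loop
vertex -0.673 -2.8 -2.278
vertex -1.345 -2.975 -0.424
vertex -0.254 -3.497 -1.15
endloop
endfacet
facet normal 0.559 0.782 0.276
outer loop
vertex -1.763 -2.278 -1.551
vertex -1.345 -2.975 -0.424
vertex -0.673 -2.8 -2.278
endloop
endfacet

endsolid


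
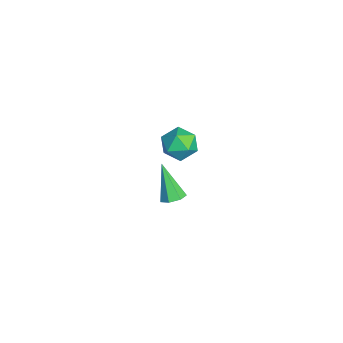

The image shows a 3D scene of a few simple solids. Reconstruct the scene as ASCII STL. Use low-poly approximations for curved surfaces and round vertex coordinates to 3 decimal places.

solid 
facet normal -0.228 0.270 0.935
outer loop
vertex 2.374 -2.51 3.649
vertex 1.756 -3.14 3.68
vertex 2.583 -3.32 3.934
endloop
endfacet
facet normal 0.459 0.398 0.794
outer loop
vertex 2.374 -2.51 3.649
vertex 2.583 -3.32 3.934
vertex 3.133 -2.884 3.398
endloop
endfacet
facet normal 0.491 0.839 0.235
outer loop
vertex 2.374 -2.51 3.649
vertex 3.133 -2.884 3.398
vertex 2.647 -2.436 2.813
endloop
endfacet
facet normal -0.176 0.984 0.029
outer loop
vertex 2.374 -2.51 3.649
vertex 2.647 -2.436 2.813
vertex 1.795 -2.594 2.987
endloop
endfacet
facet normal -0.621 0.632 0.463
outer loop
vertex 2.374 -2.51 3.649
vertex 1.795 -2.594 2.987
vertex 1.756 -3.14 3.68
endloop
endfacet
facet normal 0.765 -0.219 0.606
outer loop
vertex 3.133 -2.884 3.398
vertex 2.583 -3.32 3.934
vertex 2.985 -3.746 3.273
endloop
endfacet
facet normal -0.349 -0.427 0.834
outer loop
vertex 2.583 -3.32 3.934
vertex 1.756 -3.14 3.68
vertex 2.133 -3.904 3.447
endloop
endfacet
facet normal -0.985 0.159 0.070
outer loop
vertex 1.756 -3.14 3.68
vertex 1.795 -2.594 2.987
vertex 1.647 -3.456 2.862
endloop
endfacet
facet normal -0.264 0.730 -0.631
outer loop
vertex 1.795 -2.594 2.987
vertex 2.647 -2.436 2.813
vertex 2.197 -3.02 2.326
endloop
endfacet
facet normal 0.816 0.494 -0.300
outer loop
vertex 2.647 -2.436 2.813
vertex 3.133 -2.884 3.398
vertex 3.024 -3.2 2.58
endloop
endfacet
facet normal 0.176 -0.984 -0.029
outer loop
vertex 2.406 -3.83 2.611
vertex 2.985 -3.746 3.273
vertex 2.133 -3.904 3.447
endloop
endfacet
facet normal -0.491 -0.839 -0.235
outer loop
vertex 2.406 -3.83 2.611
vertex 2.133 -3.904 3.447
vertex 1.647 -3.456 2.862
endloop
endfacet
facet normal -0.459 -0.398 -0.794
outer loop
vertex 2.406 -3.83 2.611
vertex 1.647 -3.456 2.862
vertex 2.197 -3.02 2.326
endloop
endfacet
facet normal 0.228 -0.270 -0.935
outer loop
vertex 2.406 -3.83 2.611
vertex 2.197 -3.02 2.326
vertex 3.024 -3.2 2.58
endloop
endfacet
facet normal 0.621 -0.632 -0.463
outer loop
vertex 2.406 -3.83 2.611
vertex 3.024 -3.2 2.58
vertex 2.985 -3.746 3.273
endloop
endfacet
facet normal 0.264 -0.730 0.631
outer loop
vertex 2.133 -3.904 3.447
vertex 2.985 -3.746 3.273
vertex 2.583 -3.32 3.934
endloop
endfacet
facet normal -0.816 -0.494 0.300
outer loop
vertex 1.647 -3.456 2.862
vertex 2.133 -3.904 3.447
vertex 1.756 -3.14 3.68
endloop
endfacet
facet normal -0.765 0.219 -0.606
outer loop
vertex 2.197 -3.02 2.326
vertex 1.647 -3.456 2.862
vertex 1.795 -2.594 2.987
endloop
endfacet
facet normal 0.349 0.427 -0.834
outer loop
vertex 3.024 -3.2 2.58
vertex 2.197 -3.02 2.326
vertex 2.647 -2.436 2.813
endloop
endfacet
facet normal 0.985 -0.159 -0.070
outer loop
vertex 2.985 -3.746 3.273
vertex 3.024 -3.2 2.58
vertex 3.133 -2.884 3.398
endloop
endfacet
facet normal 0.482 0.208 -0.851
outer loop
vertex 0.765 -2.906 -2.624
vertex 0.313 -3.181 -2.947
vertex 0.359 -2.587 -2.776
endloop
endfacet
facet normal 0.294 0.689 0.662
outer loop
vertex 0.765 -2.906 -2.624
vertex 0.359 -2.587 -2.776
vertex -0.613 -3.579 -1.313
endloop
endfacet
facet normal 0.483 0.208 -0.851
outer loop
vertex 0.359 -2.587 -2.776
vertex 0.313 -3.181 -2.947
vertex -0.081 -2.715 -3.057
endloop
endfacet
facet normal -0.434 0.853 0.290
outer loop
vertex 0.359 -2.587 -2.776
vertex -0.081 -2.715 -3.057
vertex -0.613 -3.579 -1.313
endloop
endfacet
facet normal 0.482 0.207 -0.851
outer loop
vertex -0.081 -2.715 -3.057
vertex 0.313 -3.181 -2.947
vertex -0.225 -3.194 -3.255
endloop
endfacet
facet normal -0.936 0.331 -0.121
outer loop
vertex -0.081 -2.715 -3.057
vertex -0.225 -3.194 -3.255
vertex -0.613 -3.579 -1.313
endloop
endfacet
facet normal 0.482 0.208 -0.851
outer loop
vertex -0.225 -3.194 -3.255
vertex 0.313 -3.181 -2.947
vertex 0.036 -3.663 -3.222
endloop
endfacet
facet normal -0.835 -0.483 -0.263
outer loop
vertex -0.225 -3.194 -3.255
vertex 0.036 -3.663 -3.222
vertex -0.613 -3.579 -1.313
endloop
endfacet
facet normal 0.484 0.207 -0.850
outer loop
vertex 0.036 -3.663 -3.222
vertex 0.313 -3.181 -2.947
vertex 0.505 -3.769 -2.981
endloop
endfacet
facet normal -0.207 -0.978 -0.027
outer loop
vertex 0.036 -3.663 -3.222
vertex 0.505 -3.769 -2.981
vertex -0.613 -3.579 -1.313
endloop
endfacet
facet normal 0.481 0.206 -0.852
outer loop
vertex 0.505 -3.769 -2.981
vertex 0.313 -3.181 -2.947
vertex 0.83 -3.432 -2.716
endloop
endfacet
facet normal 0.476 -0.779 0.408
outer loop
vertex 0.505 -3.769 -2.981
vertex 0.83 -3.432 -2.716
vertex -0.613 -3.579 -1.313
endloop
endfacet
facet normal 0.482 0.208 -0.851
outer loop
vertex 0.83 -3.432 -2.716
vertex 0.313 -3.181 -2.947
vertex 0.765 -2.906 -2.624
endloop
endfacet
facet normal 0.699 -0.039 0.714
outer loop
vertex 0.83 -3.432 -2.716
vertex 0.765 -2.906 -2.624
vertex -0.613 -3.579 -1.313
endloop
endfacet

endsolid


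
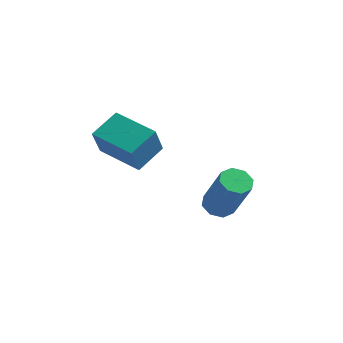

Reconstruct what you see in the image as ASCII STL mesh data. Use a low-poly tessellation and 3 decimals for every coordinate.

solid 
facet normal -0.401 0.238 -0.885
outer loop
vertex 3.245 1.922 -3.46
vertex 2.754 1.512 -3.348
vertex 2.863 2.141 -3.228
endloop
endfacet
facet normal 0.500 0.866 0.006
outer loop
vertex 3.245 1.922 -3.46
vertex 2.863 2.141 -3.228
vertex 4.058 1.439 -1.664
endloop
endfacet
facet normal 0.500 0.866 0.006
outer loop
vertex 4.058 1.439 -1.664
vertex 2.863 2.141 -3.228
vertex 3.676 1.658 -1.432
endloop
endfacet
facet normal 0.401 -0.238 0.885
outer loop
vertex 4.058 1.439 -1.664
vertex 3.676 1.658 -1.432
vertex 3.566 1.028 -1.552
endloop
endfacet
facet normal -0.400 0.238 -0.885
outer loop
vertex 2.863 2.141 -3.228
vertex 2.754 1.512 -3.348
vertex 2.417 1.991 -3.067
endloop
endfacet
facet normal -0.190 0.923 0.334
outer loop
vertex 2.863 2.141 -3.228
vertex 2.417 1.991 -3.067
vertex 3.676 1.658 -1.432
endloop
endfacet
facet normal -0.189 0.923 0.334
outer loop
vertex 3.676 1.658 -1.432
vertex 2.417 1.991 -3.067
vertex 3.23 1.508 -1.27
endloop
endfacet
facet normal 0.401 -0.239 0.884
outer loop
vertex 3.676 1.658 -1.432
vertex 3.23 1.508 -1.27
vertex 3.566 1.028 -1.552
endloop
endfacet
facet normal -0.400 0.238 -0.885
outer loop
vertex 2.417 1.991 -3.067
vertex 2.754 1.512 -3.348
vertex 2.168 1.561 -3.07
endloop
endfacet
facet normal -0.767 0.441 0.466
outer loop
vertex 2.417 1.991 -3.067
vertex 2.168 1.561 -3.07
vertex 3.23 1.508 -1.27
endloop
endfacet
facet normal -0.768 0.439 0.466
outer loop
vertex 3.23 1.508 -1.27
vertex 2.168 1.561 -3.07
vertex 2.981 1.077 -1.274
endloop
endfacet
facet normal 0.400 -0.239 0.885
outer loop
vertex 3.23 1.508 -1.27
vertex 2.981 1.077 -1.274
vertex 3.566 1.028 -1.552
endloop
endfacet
facet normal -0.400 0.238 -0.885
outer loop
vertex 2.168 1.561 -3.07
vertex 2.754 1.512 -3.348
vertex 2.262 1.101 -3.236
endloop
endfacet
facet normal -0.897 -0.301 0.325
outer loop
vertex 2.168 1.561 -3.07
vertex 2.262 1.101 -3.236
vertex 2.981 1.077 -1.274
endloop
endfacet
facet normal -0.897 -0.301 0.325
outer loop
vertex 2.981 1.077 -1.274
vertex 2.262 1.101 -3.236
vertex 3.075 0.618 -1.44
endloop
endfacet
facet normal 0.401 -0.238 0.885
outer loop
vertex 2.981 1.077 -1.274
vertex 3.075 0.618 -1.44
vertex 3.566 1.028 -1.552
endloop
endfacet
facet normal -0.401 0.238 -0.885
outer loop
vertex 2.262 1.101 -3.236
vertex 2.754 1.512 -3.348
vertex 2.644 0.882 -3.468
endloop
endfacet
facet normal -0.500 -0.866 -0.006
outer loop
vertex 2.262 1.101 -3.236
vertex 2.644 0.882 -3.468
vertex 3.075 0.618 -1.44
endloop
endfacet
facet normal -0.500 -0.866 -0.006
outer loop
vertex 3.075 0.618 -1.44
vertex 2.644 0.882 -3.468
vertex 3.457 0.399 -1.672
endloop
endfacet
facet normal 0.401 -0.238 0.885
outer loop
vertex 3.075 0.618 -1.44
vertex 3.457 0.399 -1.672
vertex 3.566 1.028 -1.552
endloop
endfacet
facet normal -0.401 0.239 -0.884
outer loop
vertex 2.644 0.882 -3.468
vertex 2.754 1.512 -3.348
vertex 3.09 1.032 -3.63
endloop
endfacet
facet normal 0.189 -0.923 -0.334
outer loop
vertex 2.644 0.882 -3.468
vertex 3.09 1.032 -3.63
vertex 3.457 0.399 -1.672
endloop
endfacet
facet normal 0.190 -0.923 -0.334
outer loop
vertex 3.457 0.399 -1.672
vertex 3.09 1.032 -3.63
vertex 3.903 0.549 -1.833
endloop
endfacet
facet normal 0.400 -0.238 0.885
outer loop
vertex 3.457 0.399 -1.672
vertex 3.903 0.549 -1.833
vertex 3.566 1.028 -1.552
endloop
endfacet
facet normal -0.400 0.239 -0.885
outer loop
vertex 3.09 1.032 -3.63
vertex 2.754 1.512 -3.348
vertex 3.339 1.463 -3.626
endloop
endfacet
facet normal 0.768 -0.439 -0.466
outer loop
vertex 3.09 1.032 -3.63
vertex 3.339 1.463 -3.626
vertex 3.903 0.549 -1.833
endloop
endfacet
facet normal 0.767 -0.441 -0.466
outer loop
vertex 3.903 0.549 -1.833
vertex 3.339 1.463 -3.626
vertex 4.152 0.979 -1.83
endloop
endfacet
facet normal 0.400 -0.238 0.885
outer loop
vertex 3.903 0.549 -1.833
vertex 4.152 0.979 -1.83
vertex 3.566 1.028 -1.552
endloop
endfacet
facet normal -0.401 0.238 -0.885
outer loop
vertex 3.339 1.463 -3.626
vertex 2.754 1.512 -3.348
vertex 3.245 1.922 -3.46
endloop
endfacet
facet normal 0.897 0.301 -0.325
outer loop
vertex 3.339 1.463 -3.626
vertex 3.245 1.922 -3.46
vertex 4.152 0.979 -1.83
endloop
endfacet
facet normal 0.897 0.301 -0.325
outer loop
vertex 4.152 0.979 -1.83
vertex 3.245 1.922 -3.46
vertex 4.058 1.439 -1.664
endloop
endfacet
facet normal 0.400 -0.238 0.885
outer loop
vertex 4.152 0.979 -1.83
vertex 4.058 1.439 -1.664
vertex 3.566 1.028 -1.552
endloop
endfacet
facet normal -0.933 0.338 0.126
outer loop
vertex -1.834 0.905 -0.251
vertex -1.349 2.034 0.31
vertex -1.785 1.502 -1.494
endloop
endfacet
facet normal -0.359 -0.836 -0.416
outer loop
vertex -0.031 0.866 -1.73
vertex -1.834 0.905 -0.251
vertex -1.785 1.502 -1.494
endloop
endfacet
facet normal -0.933 0.338 0.126
outer loop
vertex -1.785 1.502 -1.494
vertex -1.349 2.034 0.31
vertex -1.3 2.631 -0.933
endloop
endfacet
facet normal 0.036 0.432 -0.901
outer loop
vertex -1.3 2.631 -0.933
vertex -0.031 0.866 -1.73
vertex -1.785 1.502 -1.494
endloop
endfacet
facet normal -0.036 -0.432 0.901
outer loop
vertex -1.834 0.905 -0.251
vertex 0.405 1.398 0.074
vertex -1.349 2.034 0.31
endloop
endfacet
facet normal -0.359 -0.836 -0.416
outer loop
vertex -0.08 0.269 -0.487
vertex -1.834 0.905 -0.251
vertex -0.031 0.866 -1.73
endloop
endfacet
facet normal -0.036 -0.432 0.901
outer loop
vertex -0.08 0.269 -0.487
vertex 0.405 1.398 0.074
vertex -1.834 0.905 -0.251
endloop
endfacet
facet normal 0.359 0.836 0.416
outer loop
vertex -1.349 2.034 0.31
vertex 0.405 1.398 0.074
vertex -1.3 2.631 -0.933
endloop
endfacet
facet normal 0.036 0.432 -0.901
outer loop
vertex 0.454 1.995 -1.169
vertex -0.031 0.866 -1.73
vertex -1.3 2.631 -0.933
endloop
endfacet
facet normal 0.359 0.836 0.416
outer loop
vertex -1.3 2.631 -0.933
vertex 0.405 1.398 0.074
vertex 0.454 1.995 -1.169
endloop
endfacet
facet normal 0.933 -0.338 -0.126
outer loop
vertex 0.454 1.995 -1.169
vertex -0.08 0.269 -0.487
vertex -0.031 0.866 -1.73
endloop
endfacet
facet normal 0.933 -0.338 -0.126
outer loop
vertex 0.405 1.398 0.074
vertex -0.08 0.269 -0.487
vertex 0.454 1.995 -1.169
endloop
endfacet

endsolid


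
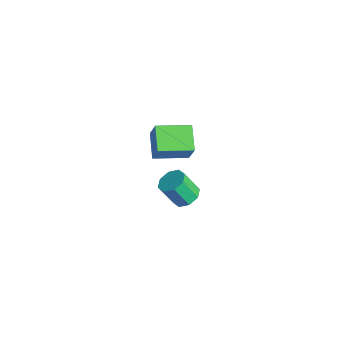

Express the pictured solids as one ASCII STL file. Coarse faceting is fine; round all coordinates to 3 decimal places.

solid 
facet normal 0.215 0.457 -0.863
outer loop
vertex 2.61 1.783 -4.216
vertex 1.717 1.967 -4.341
vertex 2.421 2.401 -3.936
endloop
endfacet
facet normal 0.939 0.146 0.312
outer loop
vertex 2.61 1.783 -4.216
vertex 2.421 2.401 -3.936
vertex 2.235 0.988 -2.714
endloop
endfacet
facet normal 0.939 0.146 0.312
outer loop
vertex 2.235 0.988 -2.714
vertex 2.421 2.401 -3.936
vertex 2.046 1.606 -2.434
endloop
endfacet
facet normal -0.216 -0.457 0.863
outer loop
vertex 2.235 0.988 -2.714
vertex 2.046 1.606 -2.434
vertex 1.343 1.173 -2.839
endloop
endfacet
facet normal 0.216 0.456 -0.864
outer loop
vertex 2.421 2.401 -3.936
vertex 1.717 1.967 -4.341
vertex 1.82 2.765 -3.894
endloop
endfacet
facet normal 0.474 0.724 0.501
outer loop
vertex 2.421 2.401 -3.936
vertex 1.82 2.765 -3.894
vertex 2.046 1.606 -2.434
endloop
endfacet
facet normal 0.474 0.724 0.501
outer loop
vertex 2.046 1.606 -2.434
vertex 1.82 2.765 -3.894
vertex 1.445 1.97 -2.392
endloop
endfacet
facet normal -0.216 -0.456 0.863
outer loop
vertex 2.046 1.606 -2.434
vertex 1.445 1.97 -2.392
vertex 1.343 1.173 -2.839
endloop
endfacet
facet normal 0.215 0.456 -0.864
outer loop
vertex 1.82 2.765 -3.894
vertex 1.717 1.967 -4.341
vertex 1.158 2.662 -4.113
endloop
endfacet
facet normal -0.268 0.878 0.398
outer loop
vertex 1.82 2.765 -3.894
vertex 1.158 2.662 -4.113
vertex 1.445 1.97 -2.392
endloop
endfacet
facet normal -0.268 0.877 0.398
outer loop
vertex 1.445 1.97 -2.392
vertex 1.158 2.662 -4.113
vertex 0.784 1.867 -2.611
endloop
endfacet
facet normal -0.215 -0.457 0.863
outer loop
vertex 1.445 1.97 -2.392
vertex 0.784 1.867 -2.611
vertex 1.343 1.173 -2.839
endloop
endfacet
facet normal 0.216 0.457 -0.863
outer loop
vertex 1.158 2.662 -4.113
vertex 1.717 1.967 -4.341
vertex 0.825 2.152 -4.466
endloop
endfacet
facet normal -0.854 0.516 0.060
outer loop
vertex 1.158 2.662 -4.113
vertex 0.825 2.152 -4.466
vertex 0.784 1.867 -2.611
endloop
endfacet
facet normal -0.854 0.517 0.061
outer loop
vertex 0.784 1.867 -2.611
vertex 0.825 2.152 -4.466
vertex 0.45 1.357 -2.964
endloop
endfacet
facet normal -0.215 -0.457 0.863
outer loop
vertex 0.784 1.867 -2.611
vertex 0.45 1.357 -2.964
vertex 1.343 1.173 -2.839
endloop
endfacet
facet normal 0.216 0.457 -0.863
outer loop
vertex 0.825 2.152 -4.466
vertex 1.717 1.967 -4.341
vertex 1.014 1.534 -4.746
endloop
endfacet
facet normal -0.939 -0.146 -0.312
outer loop
vertex 0.825 2.152 -4.466
vertex 1.014 1.534 -4.746
vertex 0.45 1.357 -2.964
endloop
endfacet
facet normal -0.939 -0.146 -0.312
outer loop
vertex 0.45 1.357 -2.964
vertex 1.014 1.534 -4.746
vertex 0.639 0.739 -3.244
endloop
endfacet
facet normal -0.215 -0.457 0.863
outer loop
vertex 0.45 1.357 -2.964
vertex 0.639 0.739 -3.244
vertex 1.343 1.173 -2.839
endloop
endfacet
facet normal 0.216 0.456 -0.863
outer loop
vertex 1.014 1.534 -4.746
vertex 1.717 1.967 -4.341
vertex 1.615 1.17 -4.788
endloop
endfacet
facet normal -0.474 -0.724 -0.501
outer loop
vertex 1.014 1.534 -4.746
vertex 1.615 1.17 -4.788
vertex 0.639 0.739 -3.244
endloop
endfacet
facet normal -0.474 -0.724 -0.501
outer loop
vertex 0.639 0.739 -3.244
vertex 1.615 1.17 -4.788
vertex 1.24 0.375 -3.286
endloop
endfacet
facet normal -0.216 -0.456 0.864
outer loop
vertex 0.639 0.739 -3.244
vertex 1.24 0.375 -3.286
vertex 1.343 1.173 -2.839
endloop
endfacet
facet normal 0.215 0.457 -0.863
outer loop
vertex 1.615 1.17 -4.788
vertex 1.717 1.967 -4.341
vertex 2.276 1.273 -4.569
endloop
endfacet
facet normal 0.268 -0.877 -0.397
outer loop
vertex 1.615 1.17 -4.788
vertex 2.276 1.273 -4.569
vertex 1.24 0.375 -3.286
endloop
endfacet
facet normal 0.268 -0.877 -0.398
outer loop
vertex 1.24 0.375 -3.286
vertex 2.276 1.273 -4.569
vertex 1.902 0.478 -3.067
endloop
endfacet
facet normal -0.215 -0.456 0.864
outer loop
vertex 1.24 0.375 -3.286
vertex 1.902 0.478 -3.067
vertex 1.343 1.173 -2.839
endloop
endfacet
facet normal 0.215 0.457 -0.863
outer loop
vertex 2.276 1.273 -4.569
vertex 1.717 1.967 -4.341
vertex 2.61 1.783 -4.216
endloop
endfacet
facet normal 0.854 -0.517 -0.061
outer loop
vertex 2.276 1.273 -4.569
vertex 2.61 1.783 -4.216
vertex 1.902 0.478 -3.067
endloop
endfacet
facet normal 0.854 -0.516 -0.060
outer loop
vertex 1.902 0.478 -3.067
vertex 2.61 1.783 -4.216
vertex 2.235 0.988 -2.714
endloop
endfacet
facet normal -0.216 -0.457 0.863
outer loop
vertex 1.902 0.478 -3.067
vertex 2.235 0.988 -2.714
vertex 1.343 1.173 -2.839
endloop
endfacet
facet normal -0.863 0.260 0.434
outer loop
vertex 2.863 -0.379 4.718
vertex 3.322 1.619 4.432
vertex 2.131 -0.416 3.284
endloop
endfacet
facet normal -0.222 -0.965 0.138
outer loop
vertex 3.598 -0.859 2.548
vertex 2.863 -0.379 4.718
vertex 2.131 -0.416 3.284
endloop
endfacet
facet normal -0.863 0.261 0.433
outer loop
vertex 2.131 -0.416 3.284
vertex 3.322 1.619 4.432
vertex 2.591 1.582 2.998
endloop
endfacet
facet normal -0.454 -0.023 -0.891
outer loop
vertex 2.591 1.582 2.998
vertex 3.598 -0.859 2.548
vertex 2.131 -0.416 3.284
endloop
endfacet
facet normal 0.454 0.023 0.891
outer loop
vertex 2.863 -0.379 4.718
vertex 4.789 1.176 3.696
vertex 3.322 1.619 4.432
endloop
endfacet
facet normal -0.222 -0.965 0.138
outer loop
vertex 4.329 -0.822 3.982
vertex 2.863 -0.379 4.718
vertex 3.598 -0.859 2.548
endloop
endfacet
facet normal 0.454 0.023 0.891
outer loop
vertex 4.329 -0.822 3.982
vertex 4.789 1.176 3.696
vertex 2.863 -0.379 4.718
endloop
endfacet
facet normal 0.222 0.965 -0.138
outer loop
vertex 3.322 1.619 4.432
vertex 4.789 1.176 3.696
vertex 2.591 1.582 2.998
endloop
endfacet
facet normal -0.454 -0.023 -0.891
outer loop
vertex 4.057 1.139 2.262
vertex 3.598 -0.859 2.548
vertex 2.591 1.582 2.998
endloop
endfacet
facet normal 0.222 0.965 -0.138
outer loop
vertex 2.591 1.582 2.998
vertex 4.789 1.176 3.696
vertex 4.057 1.139 2.262
endloop
endfacet
facet normal 0.863 -0.260 -0.433
outer loop
vertex 4.057 1.139 2.262
vertex 4.329 -0.822 3.982
vertex 3.598 -0.859 2.548
endloop
endfacet
facet normal 0.863 -0.261 -0.434
outer loop
vertex 4.789 1.176 3.696
vertex 4.329 -0.822 3.982
vertex 4.057 1.139 2.262
endloop
endfacet

endsolid
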